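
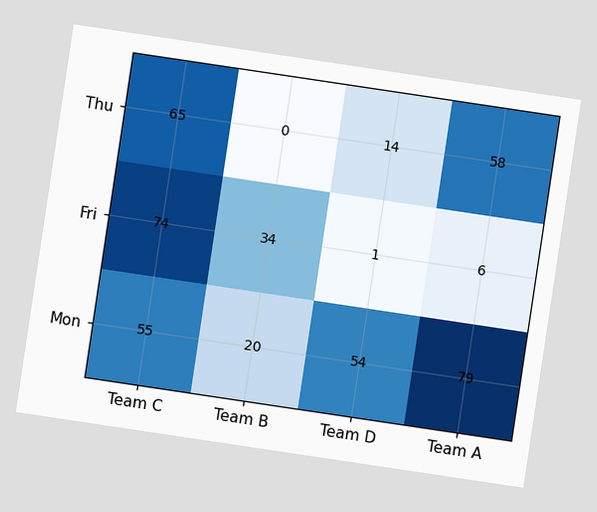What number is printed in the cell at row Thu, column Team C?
The chart is tilted about 8° clockwise. The (Thu, Team C) cell reads 65.

65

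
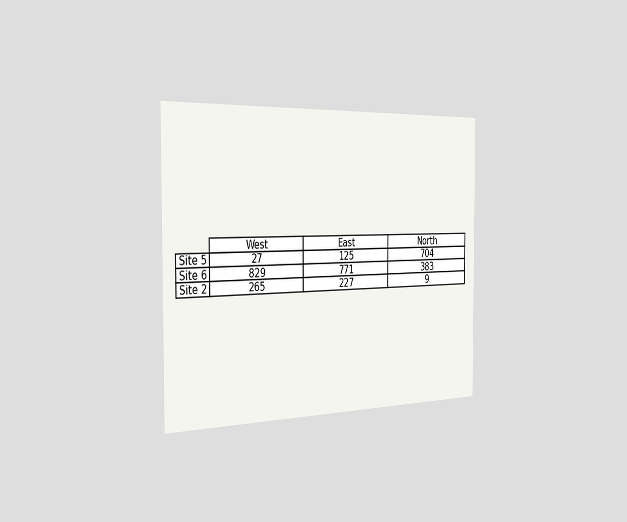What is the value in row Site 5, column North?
The chart is viewed slightly from the left. The (Site 5, North) cell reads 704.

704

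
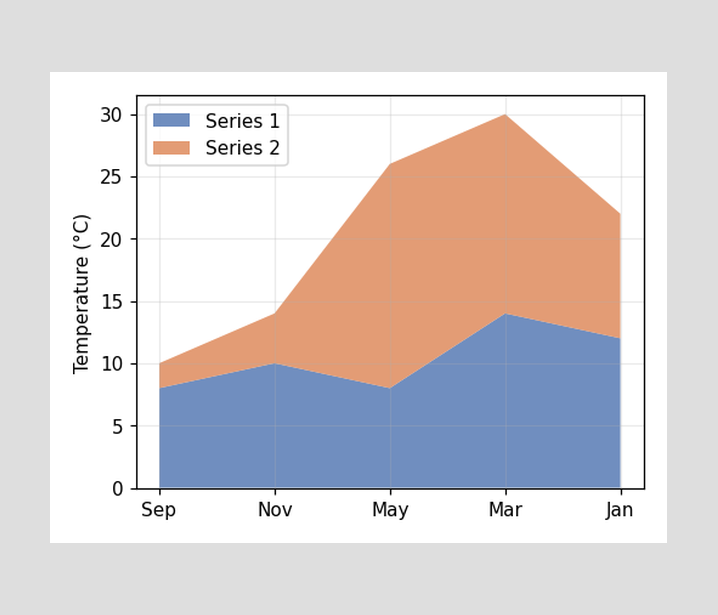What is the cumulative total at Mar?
The stacked total at Mar reaches 30°C.

30°C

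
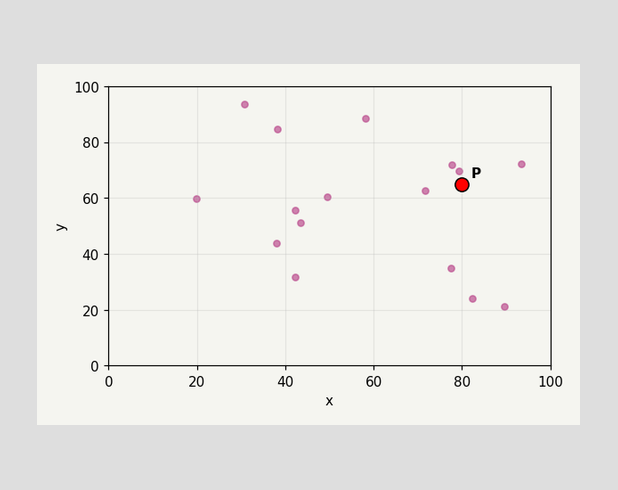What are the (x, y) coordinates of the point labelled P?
(80, 65)

Following the gridlines from P to each axis, P sits at (80, 65).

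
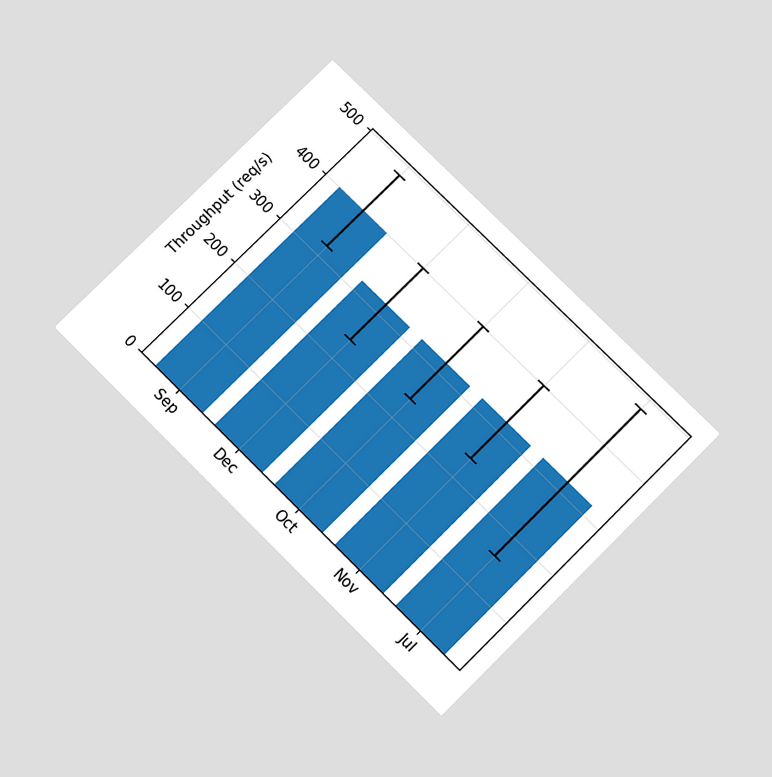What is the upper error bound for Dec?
400req/s

The chart is tilted about 45° clockwise and viewed slightly from below. The Dec bar's upper whisker reaches 400req/s.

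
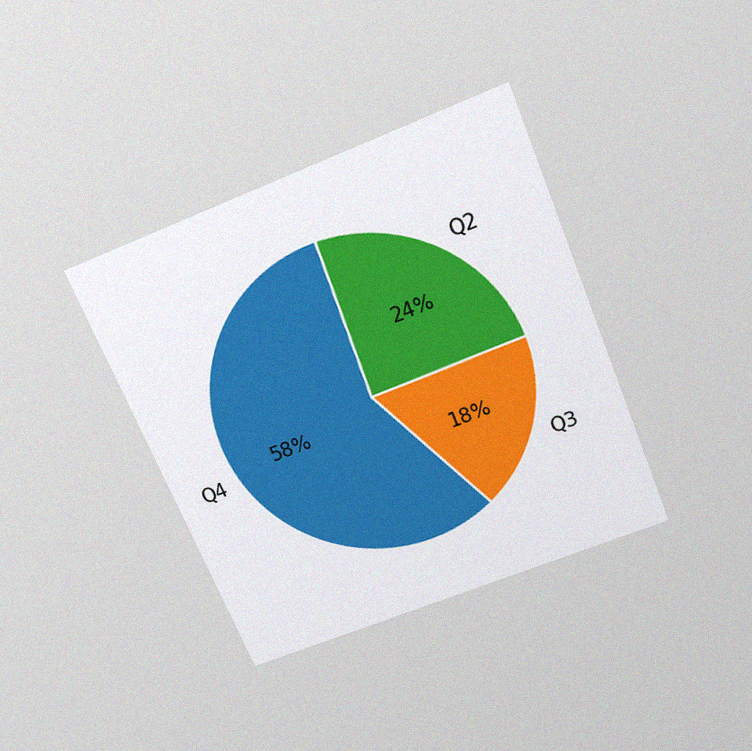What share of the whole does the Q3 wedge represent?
18%

The chart is tilted about 22° counter-clockwise and viewed slightly from above, with some photo noise. The Q3 slice takes up 18% of the pie.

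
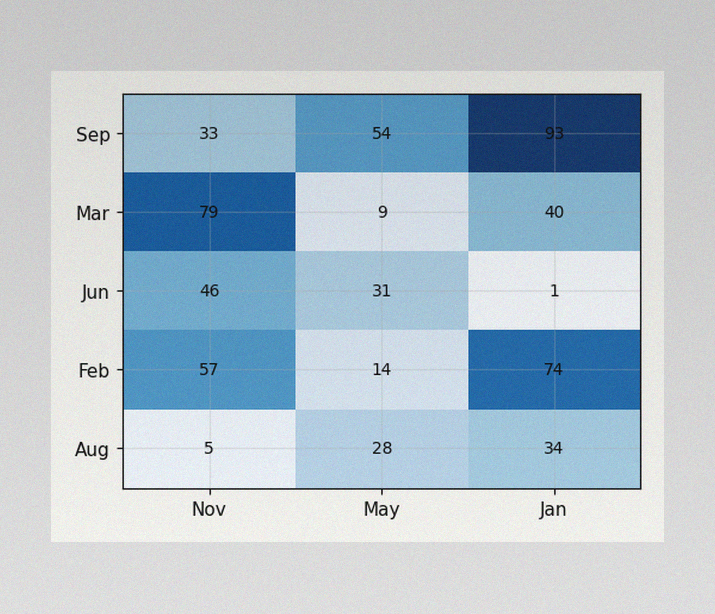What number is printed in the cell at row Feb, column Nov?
57

The image has some photo noise and uneven lighting. The (Feb, Nov) cell reads 57.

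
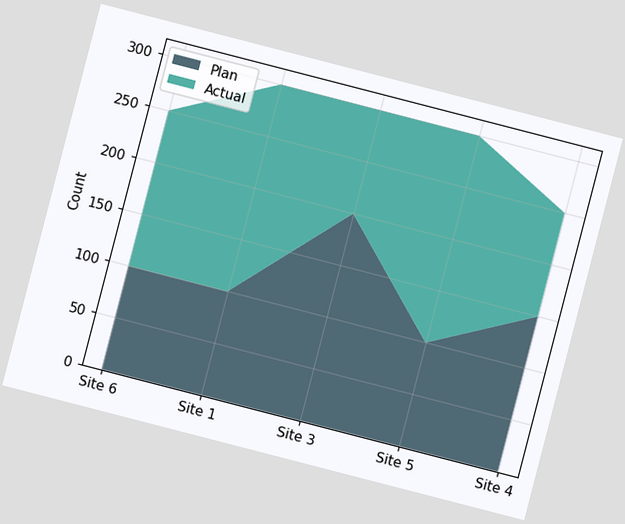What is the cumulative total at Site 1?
300

The chart is tilted about 15° clockwise. The stacked total at Site 1 reaches 300.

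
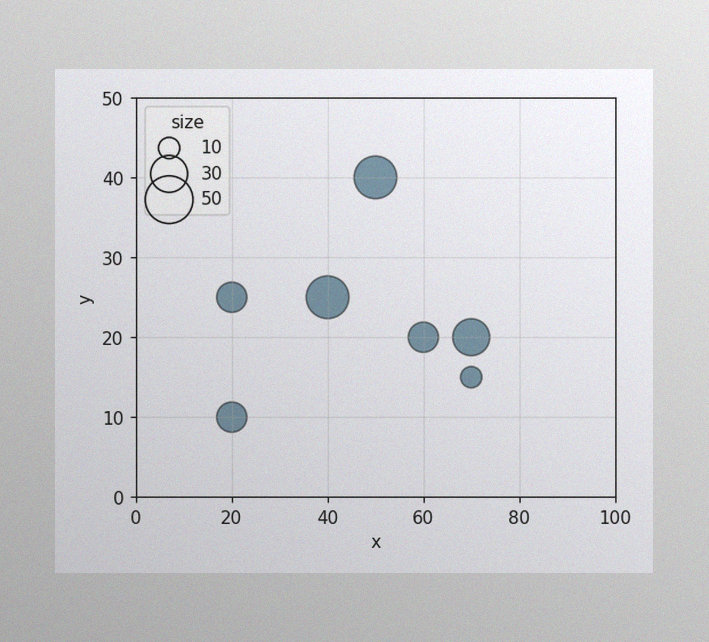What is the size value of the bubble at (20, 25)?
20

The image has some photo noise and uneven lighting. Matching the bubble at (20, 25) against the size legend gives 20.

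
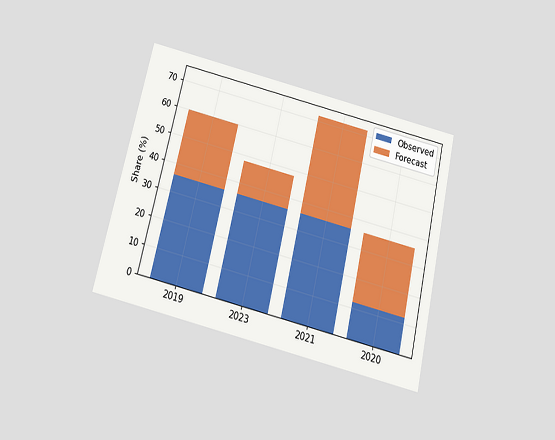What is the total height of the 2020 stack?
The chart is tilted about 13° clockwise and viewed slightly from below. The 2020 stack's top reaches 36% on the y-axis.

36%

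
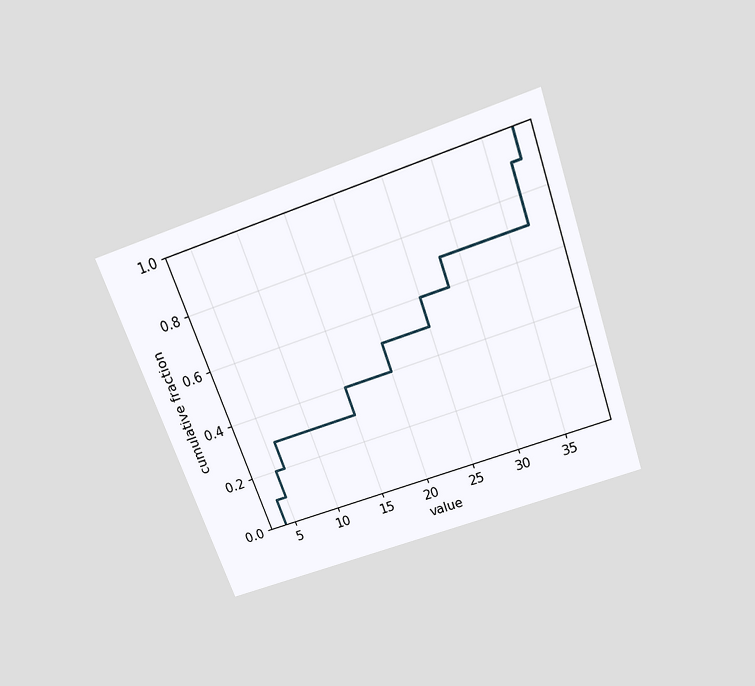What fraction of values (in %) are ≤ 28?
The chart is tilted about 20° counter-clockwise and viewed slightly from above. At x=28 the ECDF step is at 70%.

70%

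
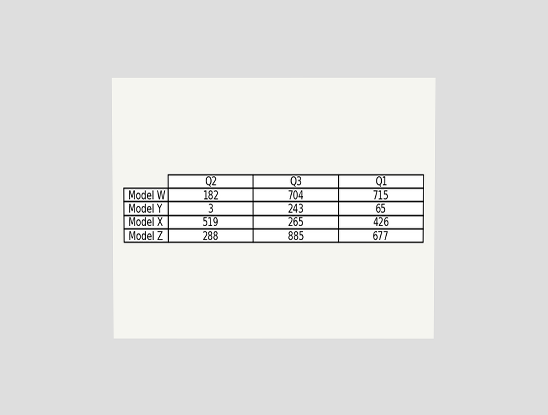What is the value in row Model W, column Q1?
The chart is viewed at a slight angle. The (Model W, Q1) cell reads 715.

715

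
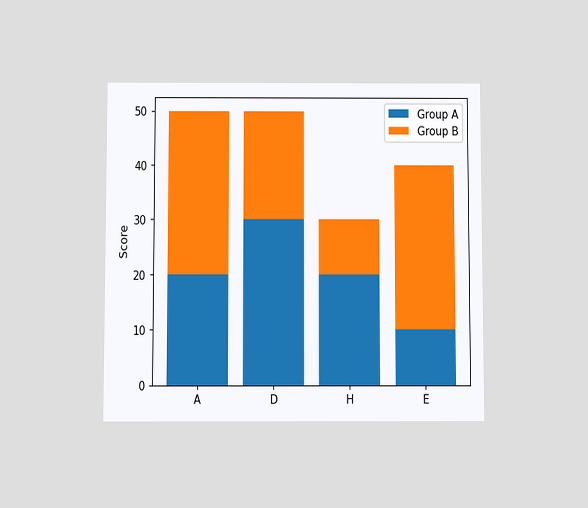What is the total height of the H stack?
30

The chart is viewed slightly from below. The H stack's top reaches 30 on the y-axis.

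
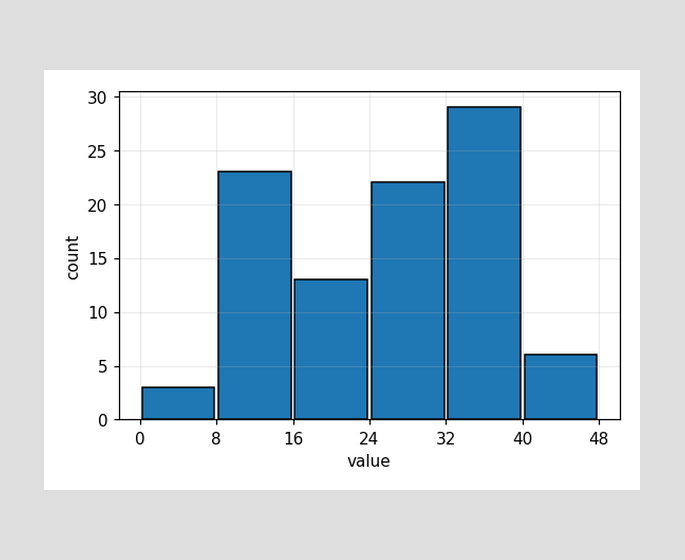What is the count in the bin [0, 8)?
The [0, 8) bin has height 3.

3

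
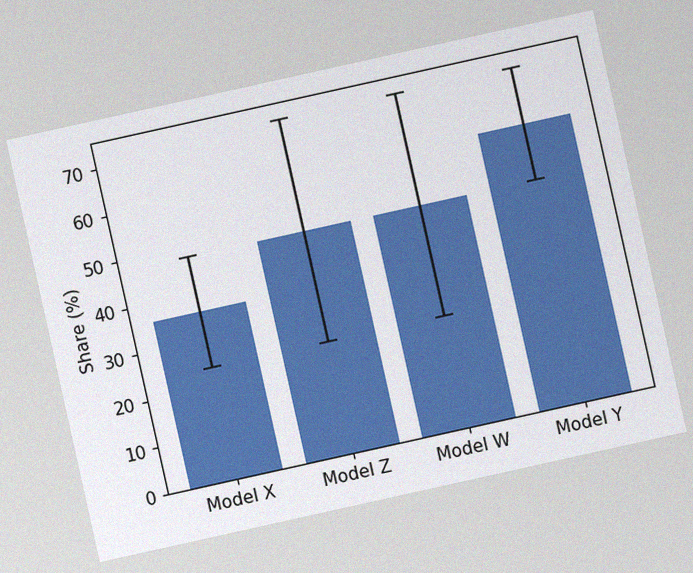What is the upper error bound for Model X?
48%

The chart is tilted about 13° counter-clockwise, with some photo noise. The Model X bar's upper whisker reaches 48%.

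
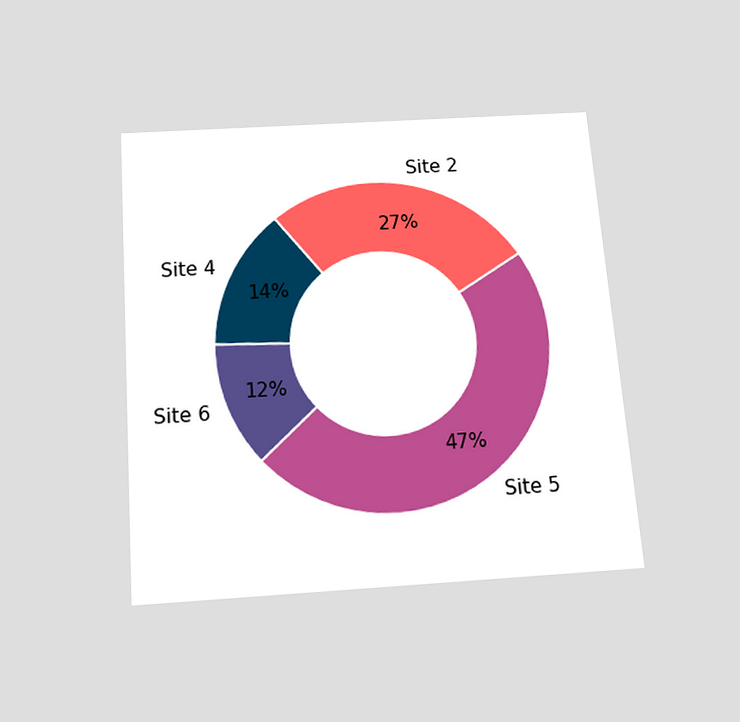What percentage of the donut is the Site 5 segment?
The chart is tilted about 4° counter-clockwise and viewed slightly from below. The Site 5 segment takes up 47% of the ring.

47%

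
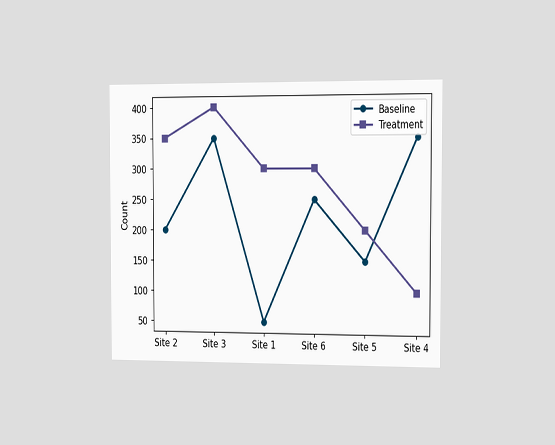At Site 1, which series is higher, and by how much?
The chart is viewed slightly from the right. At Site 1, Treatment sits above the other line by 250.

Treatment, by 250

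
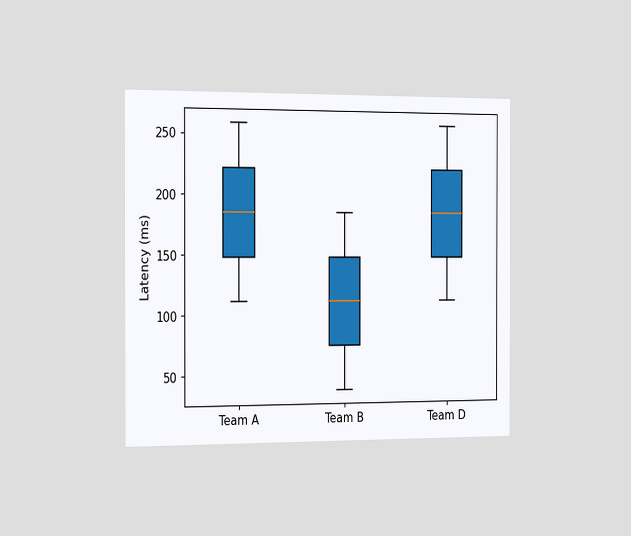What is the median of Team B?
The chart is viewed slightly from the left. The median line in the Team B box sits at 111ms.

111ms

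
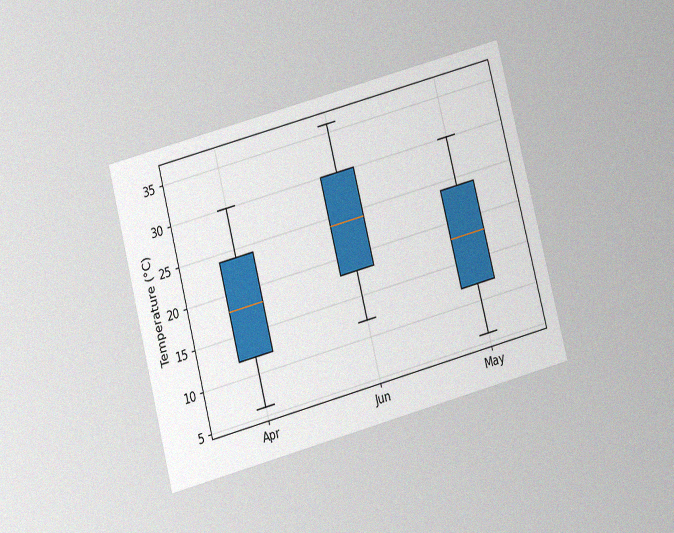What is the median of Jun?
The chart is tilted about 15° counter-clockwise and viewed at a slight angle, with some photo noise. The median line in the Jun box sits at 24°C.

24°C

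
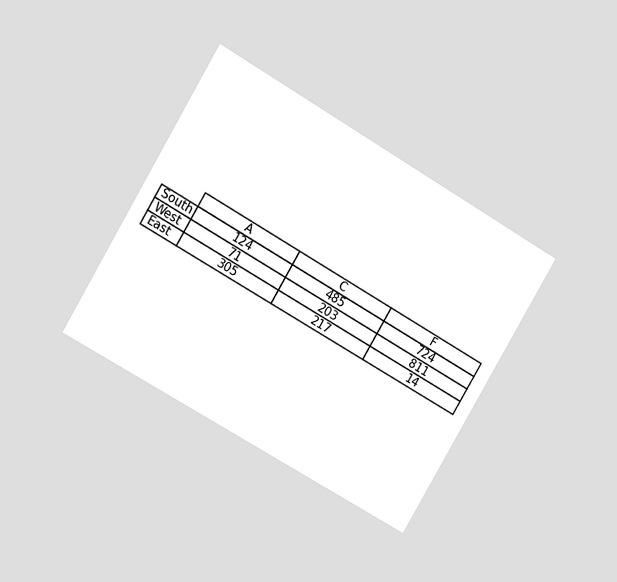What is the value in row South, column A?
The chart is tilted about 31° clockwise and viewed at a slight angle. The (South, A) cell reads 124.

124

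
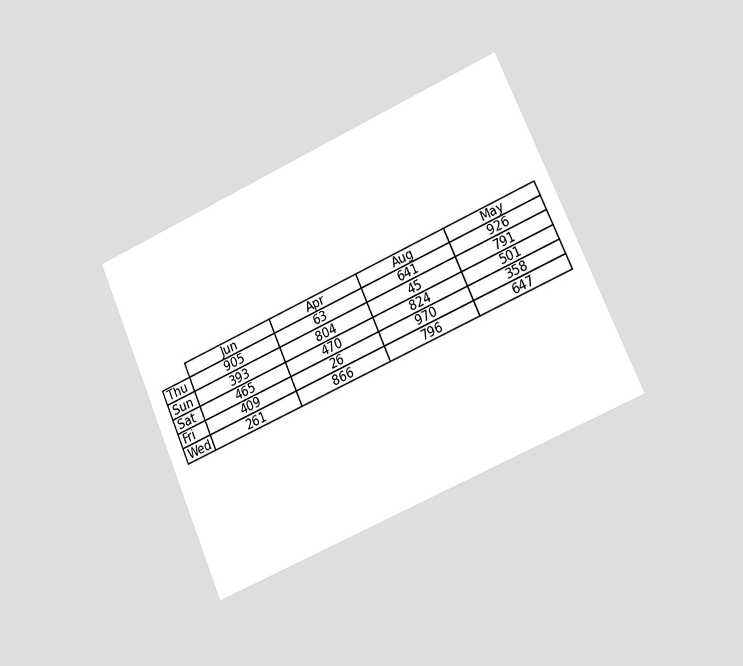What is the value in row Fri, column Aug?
970

The chart is tilted about 24° counter-clockwise and viewed slightly from the right. The (Fri, Aug) cell reads 970.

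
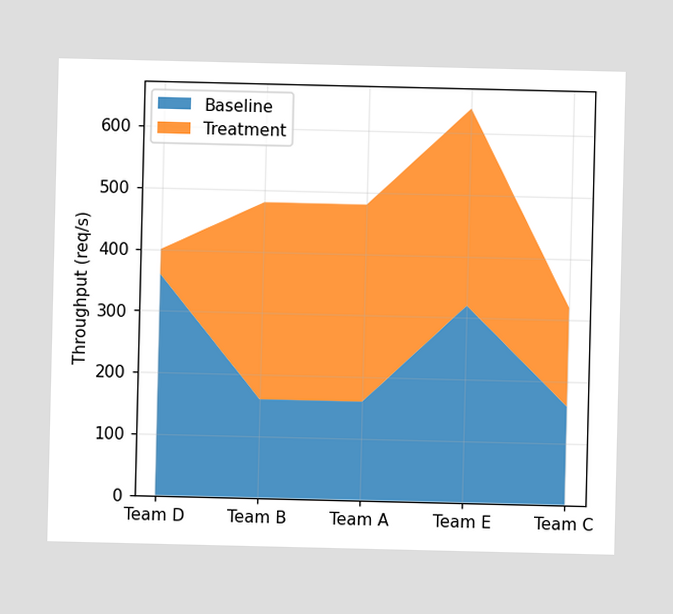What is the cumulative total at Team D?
400req/s

The stacked total at Team D reaches 400req/s.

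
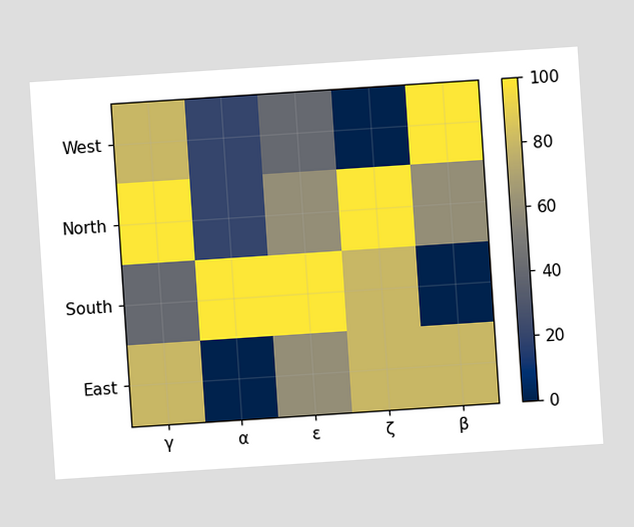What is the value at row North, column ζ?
The chart is tilted about 4° counter-clockwise. Matching cell (North, ζ) against the colorbar gives 100.

100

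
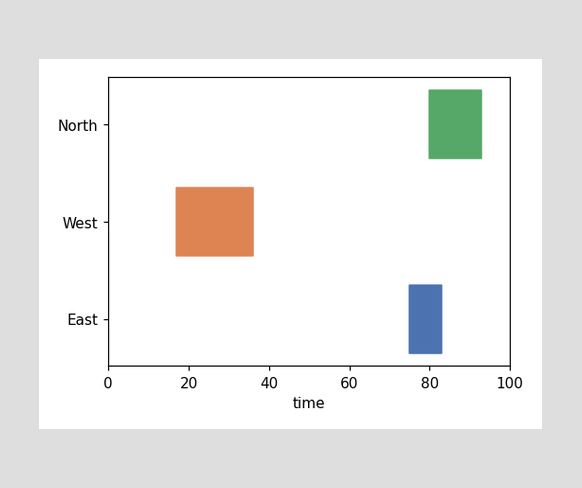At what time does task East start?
The East bar begins at t=75.

75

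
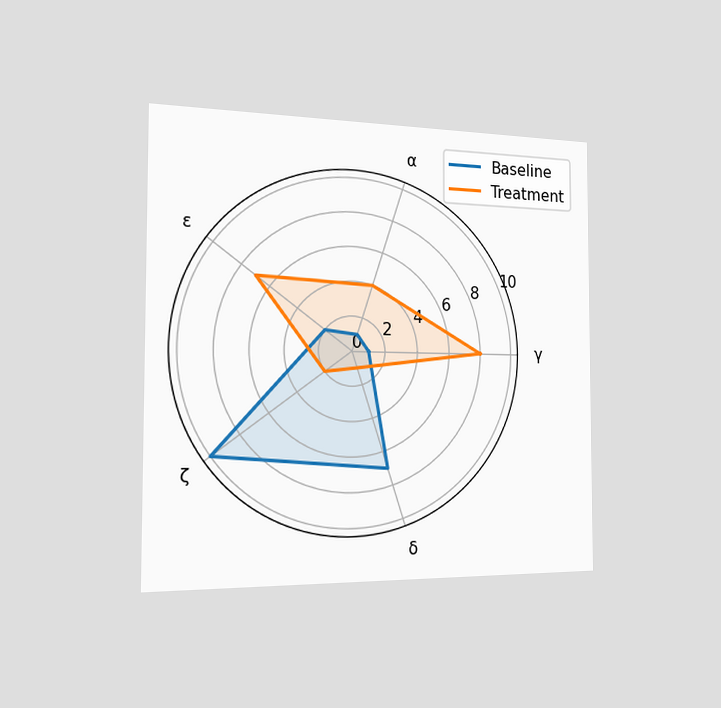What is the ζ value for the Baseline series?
10

The chart is viewed slightly from the left. On the ζ axis, Baseline reaches 10.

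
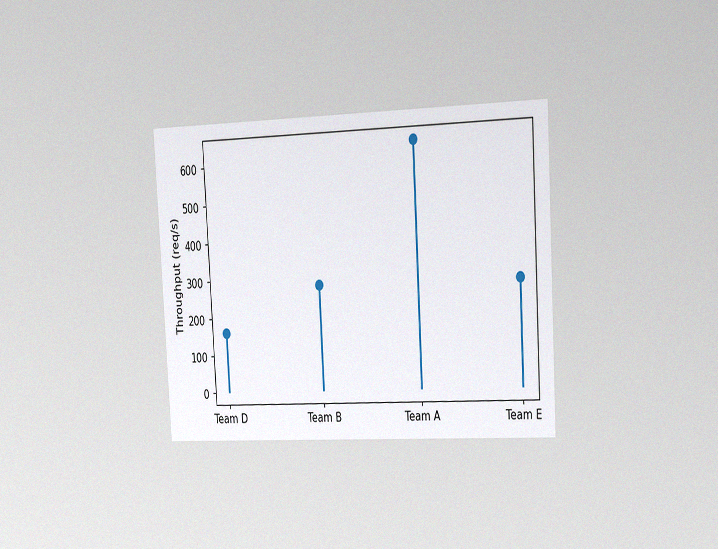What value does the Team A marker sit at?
640req/s

The chart is tilted about 3° counter-clockwise and viewed slightly from the right, with some photo noise. The Team A marker sits at 640req/s.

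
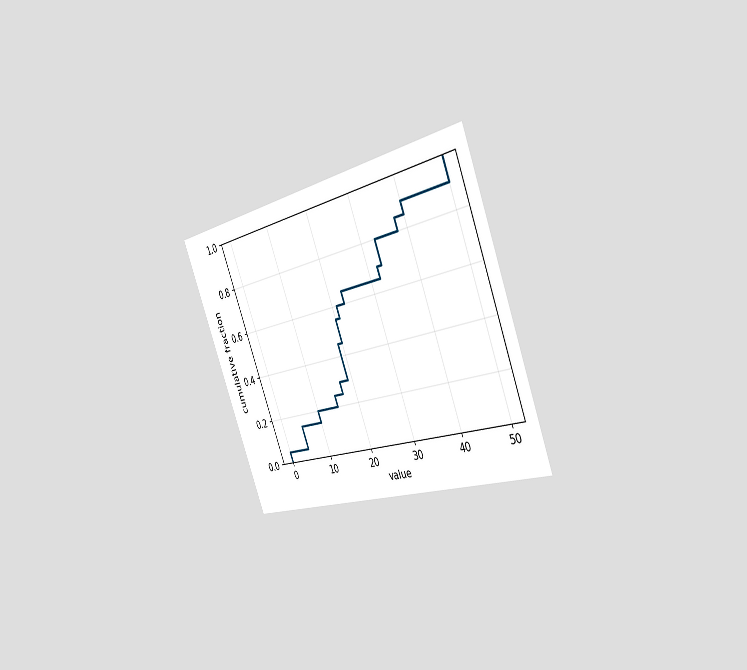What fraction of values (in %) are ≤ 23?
65%

The chart is tilted about 22° counter-clockwise and viewed slightly from the right. At x=23 the ECDF step is at 65%.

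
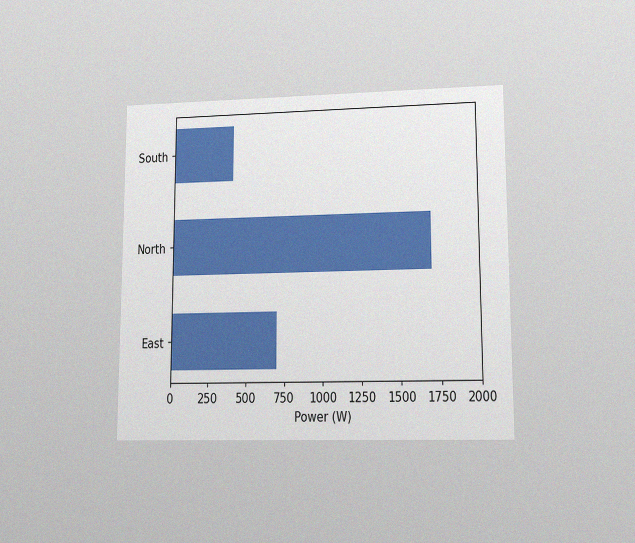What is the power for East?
700W

The chart is viewed at a slight angle, with some photo noise. Reading along the chart's x-axis, the East bar reaches 700W.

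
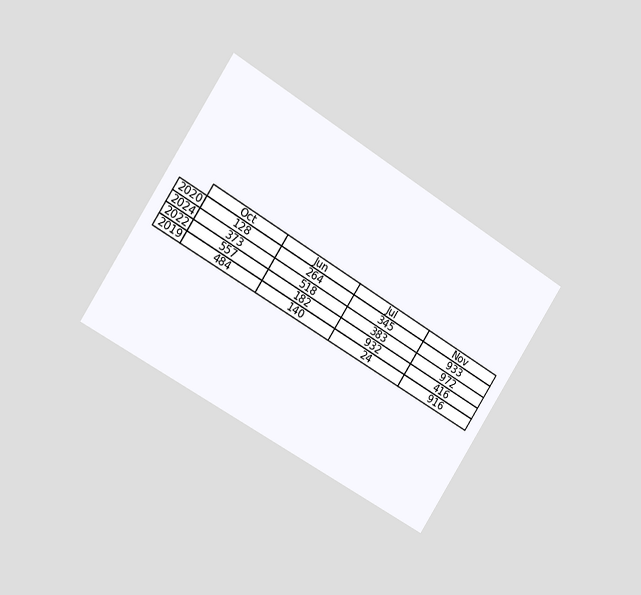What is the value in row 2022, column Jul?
932

The chart is tilted about 32° clockwise and viewed slightly from the left. The (2022, Jul) cell reads 932.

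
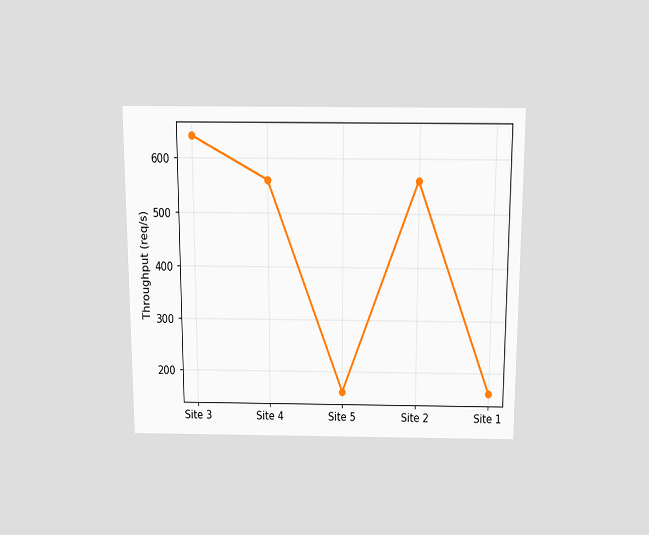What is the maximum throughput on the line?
640req/s

The chart is viewed slightly from above. The highest point is at Site 3, and reading across to the y-axis gives 640req/s.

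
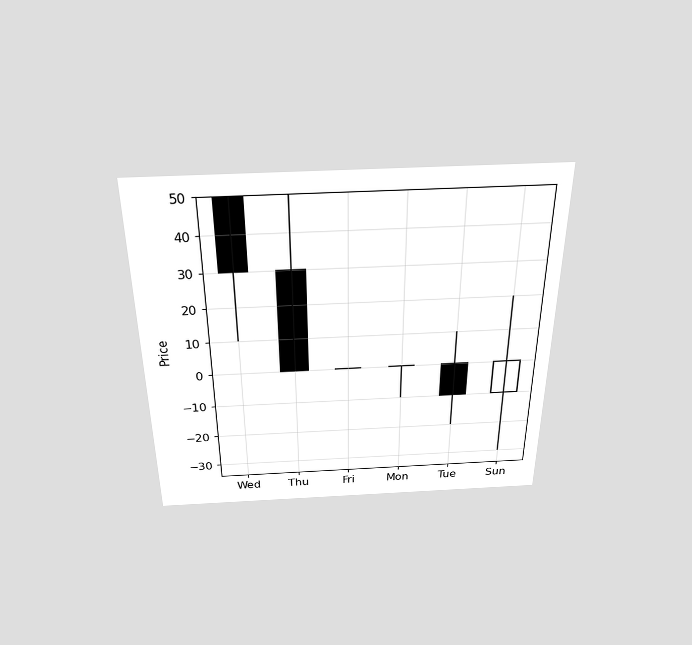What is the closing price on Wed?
30

The chart is viewed slightly from above. The Wed candle closes at 30.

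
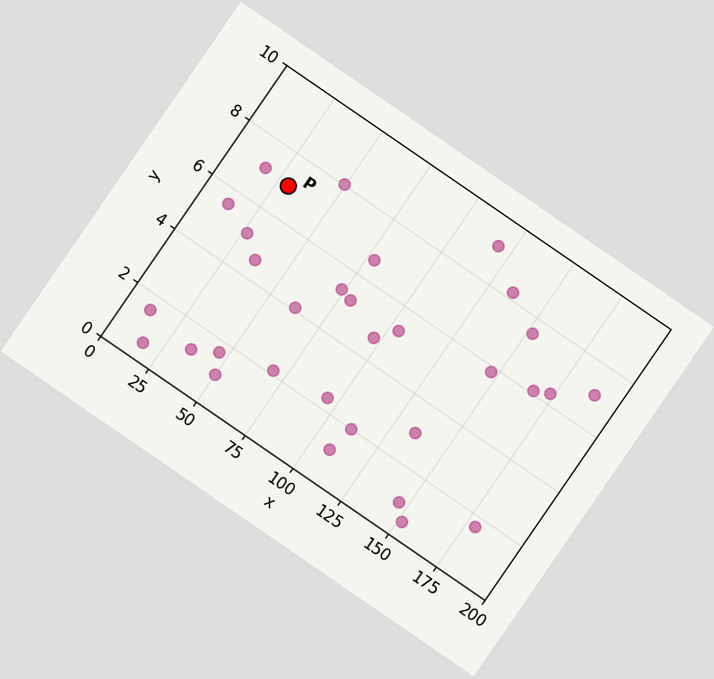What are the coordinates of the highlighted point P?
(30, 7)

The chart is tilted about 35° clockwise. Following the gridlines from P to each axis, P sits at (30, 7).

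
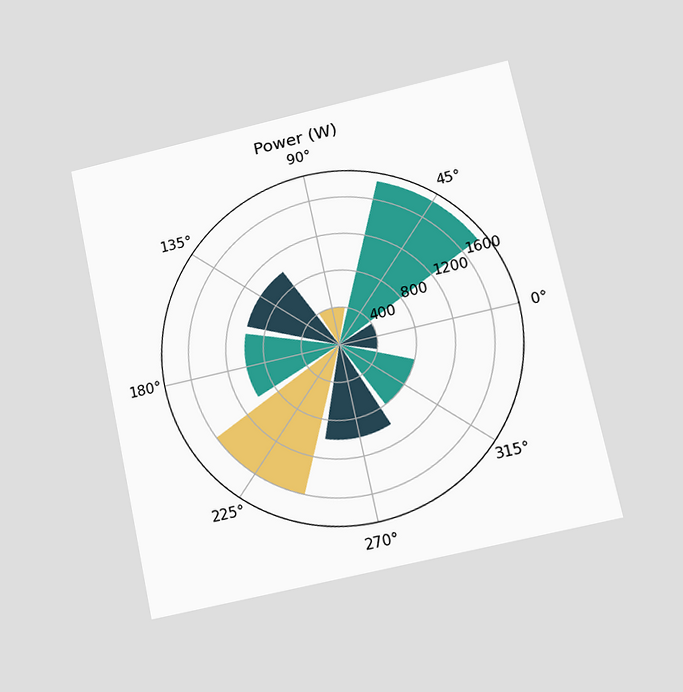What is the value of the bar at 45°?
The chart is tilted about 12° counter-clockwise and viewed at a slight angle. The bar at 45° reaches 1800W on the radial axis.

1800W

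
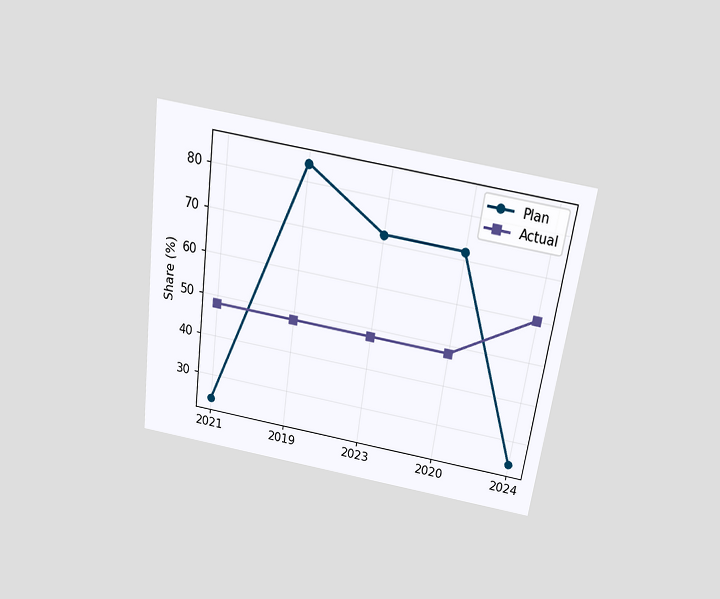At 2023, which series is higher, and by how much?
Plan, by 24%

The chart is tilted about 8° clockwise and viewed slightly from above. At 2023, Plan sits above the other line by 24%.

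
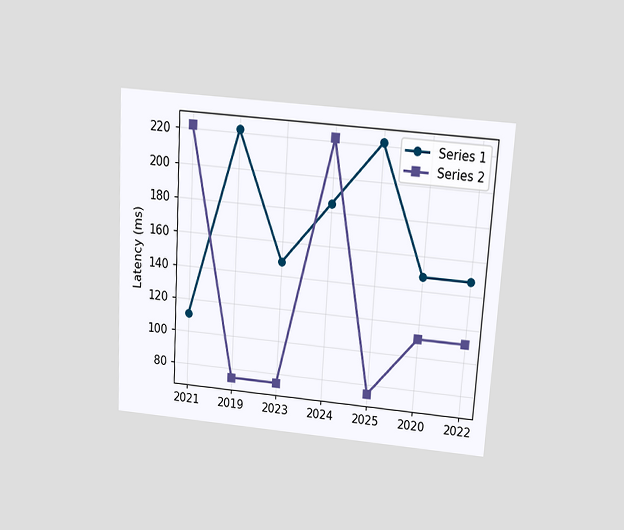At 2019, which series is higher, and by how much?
Series 1, by 148ms

The chart is tilted about 3° clockwise and viewed slightly from above. At 2019, Series 1 sits above the other line by 148ms.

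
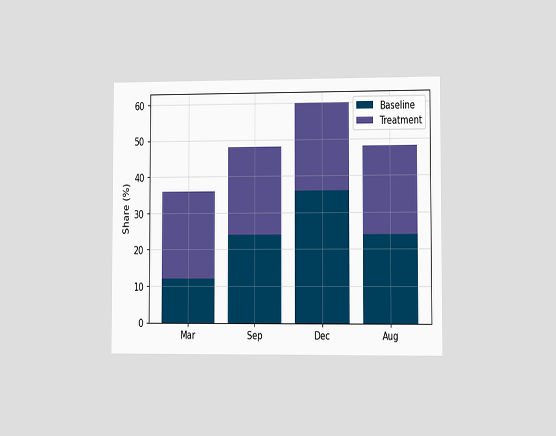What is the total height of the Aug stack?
The chart is viewed slightly from the right. The Aug stack's top reaches 48% on the y-axis.

48%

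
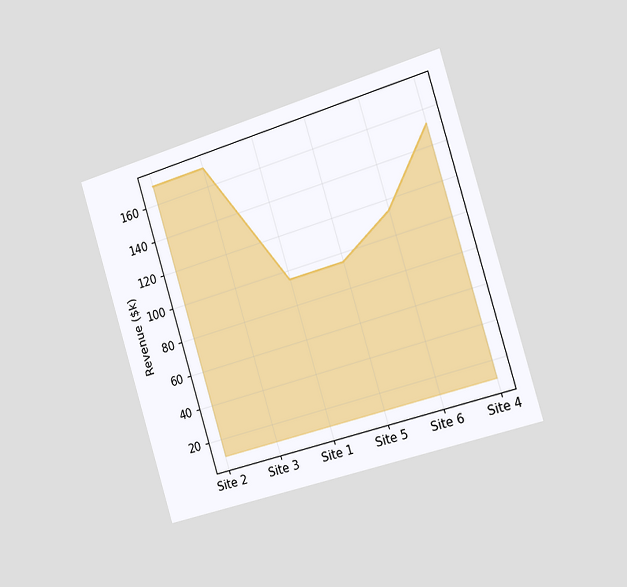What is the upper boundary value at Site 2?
$171k

The chart is tilted about 17° counter-clockwise and viewed slightly from the right. At Site 2 the upper boundary is at $171k.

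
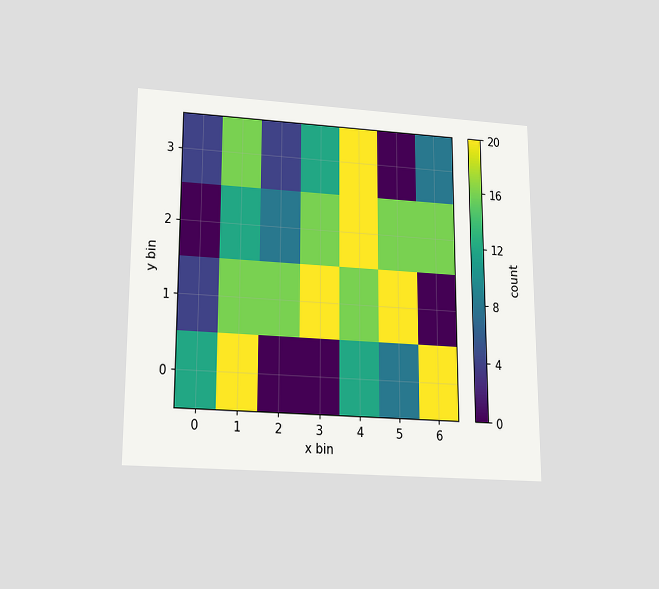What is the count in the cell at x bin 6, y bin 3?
8

The chart is viewed slightly from below. Matching the cell (6, 3) against the colorbar gives 8.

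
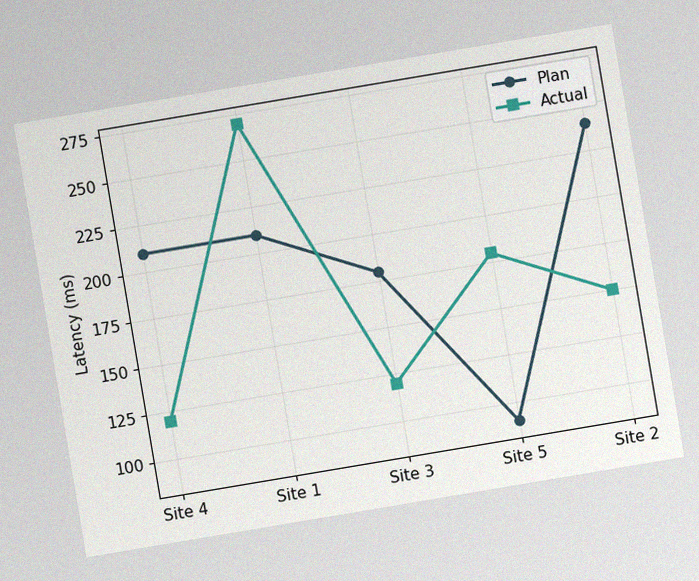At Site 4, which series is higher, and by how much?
Plan, by 90ms

The chart is tilted about 10° counter-clockwise, with some photo noise. At Site 4, Plan sits above the other line by 90ms.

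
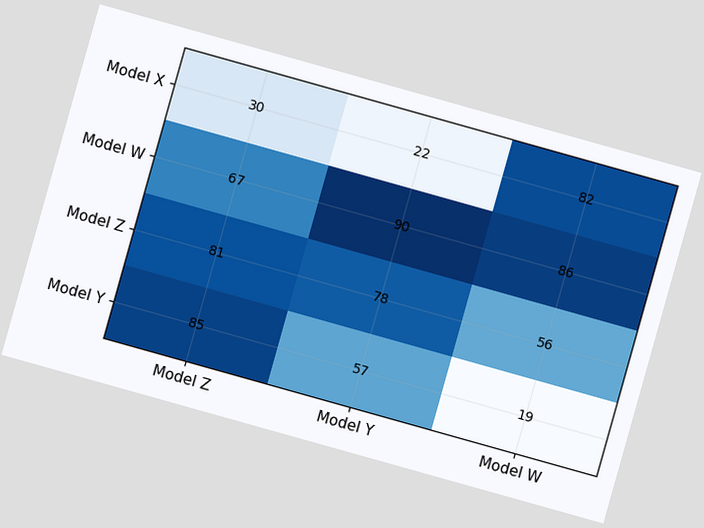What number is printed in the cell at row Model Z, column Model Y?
78

The chart is tilted about 16° clockwise. The (Model Z, Model Y) cell reads 78.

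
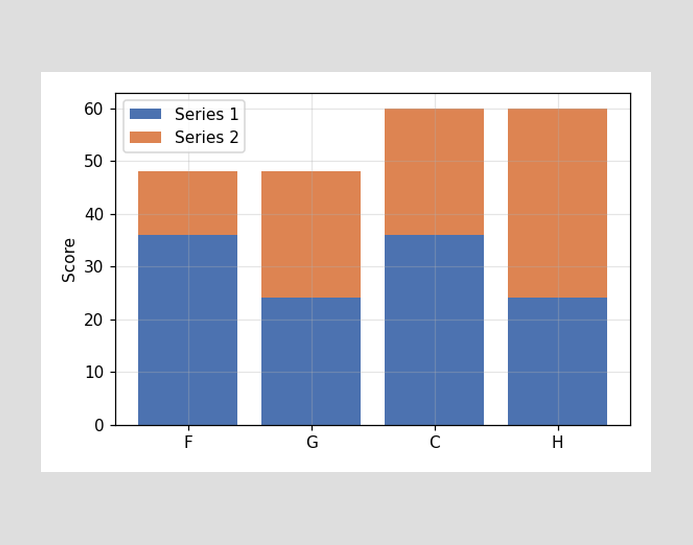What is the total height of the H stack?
The H stack's top reaches 60 on the y-axis.

60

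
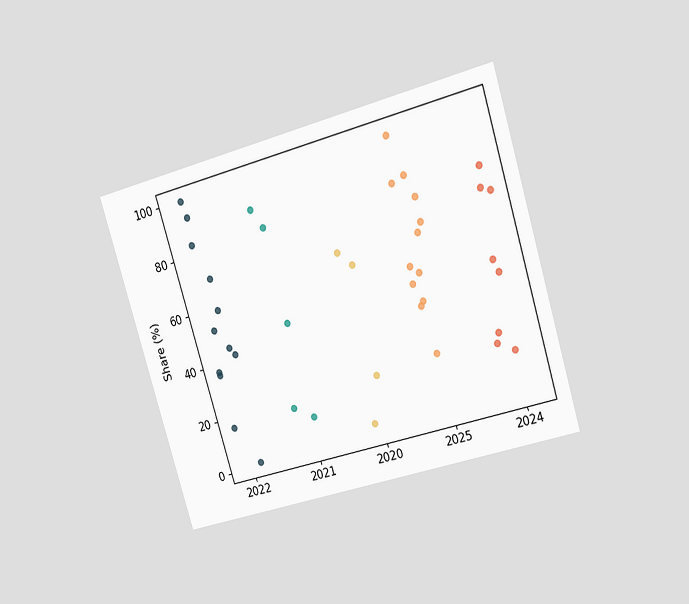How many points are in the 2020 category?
The chart is tilted about 17° counter-clockwise and viewed at a slight angle. Counting the markers in the 2020 column gives 4.

4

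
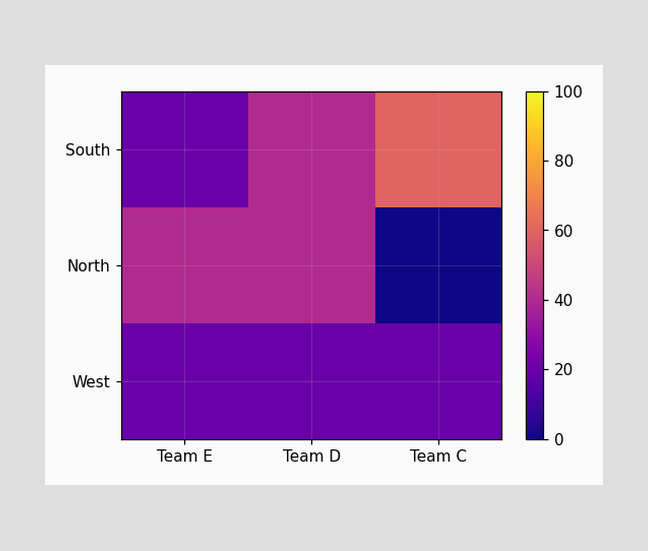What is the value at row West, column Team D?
20

Matching cell (West, Team D) against the colorbar gives 20.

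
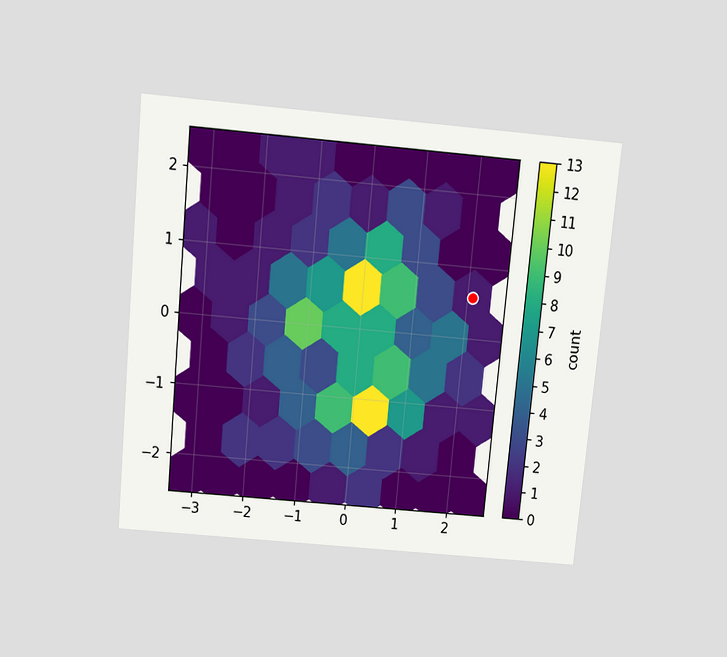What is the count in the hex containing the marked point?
1

The chart is tilted about 5° clockwise and viewed slightly from above. The marked hex reads 1 on the colorbar.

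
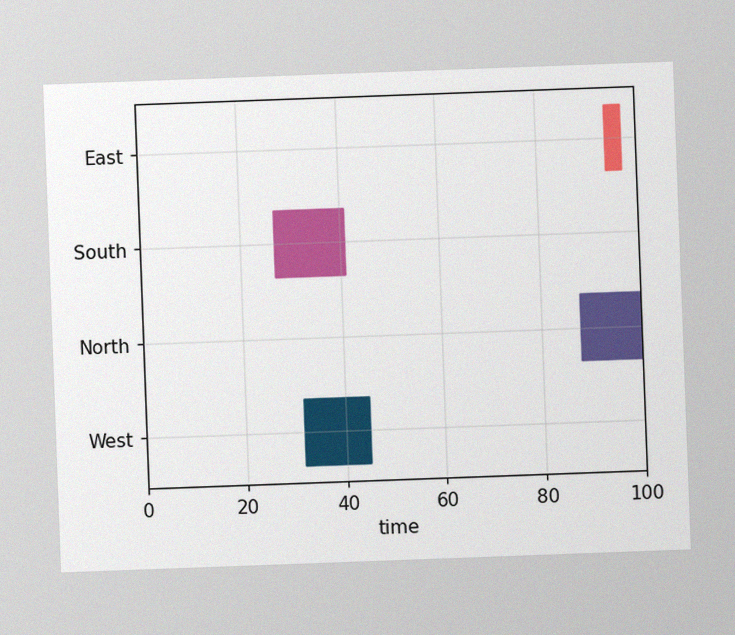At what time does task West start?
32

The chart is tilted about 2° counter-clockwise, with some photo noise. The West bar begins at t=32.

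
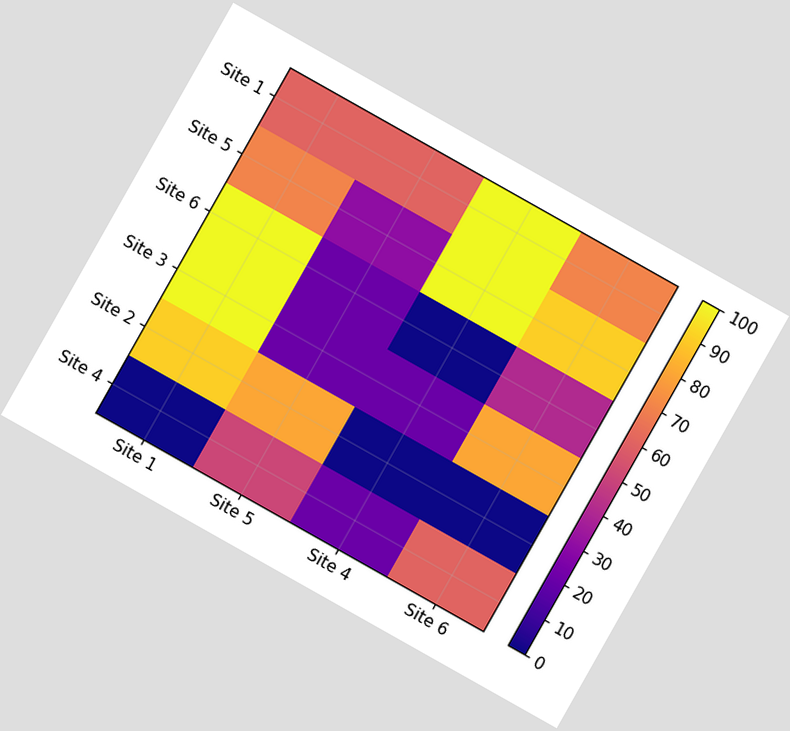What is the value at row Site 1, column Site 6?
The chart is tilted about 29° clockwise. Matching cell (Site 1, Site 6) against the colorbar gives 70.

70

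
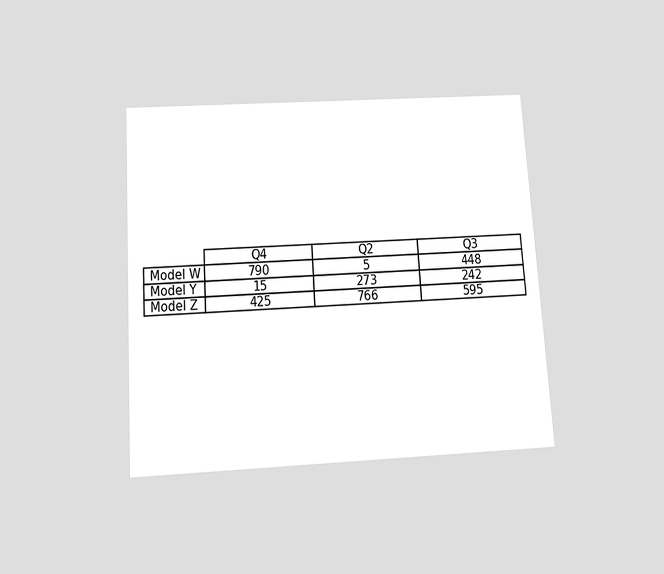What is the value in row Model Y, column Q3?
The chart is tilted about 4° counter-clockwise and viewed slightly from below. The (Model Y, Q3) cell reads 242.

242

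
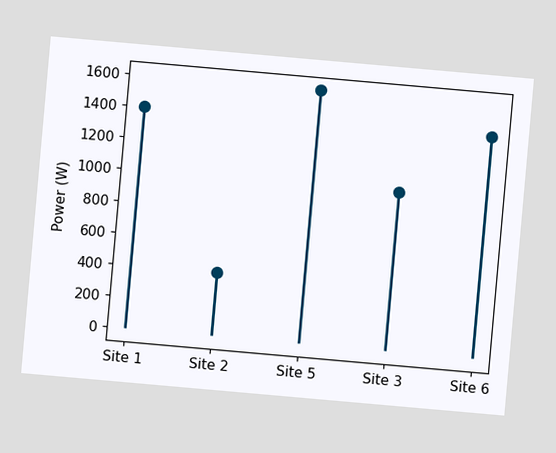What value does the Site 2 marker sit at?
The chart is tilted about 5° clockwise. The Site 2 marker sits at 400W.

400W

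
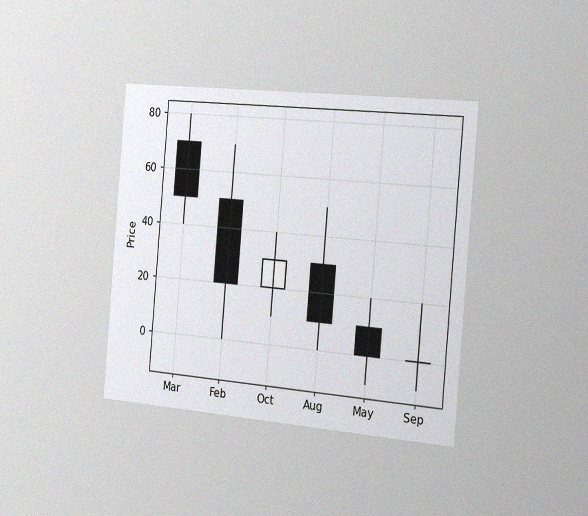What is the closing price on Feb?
The chart is tilted about 5° clockwise and viewed slightly from the right, with some photo noise. The Feb candle closes at 20.

20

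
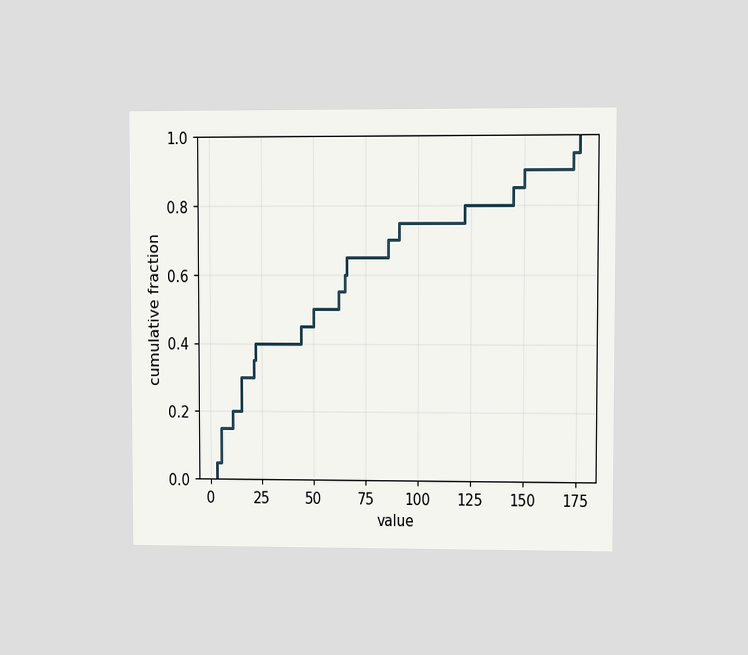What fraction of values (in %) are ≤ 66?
The chart is viewed at a slight angle. At x=66 the ECDF step is at 65%.

65%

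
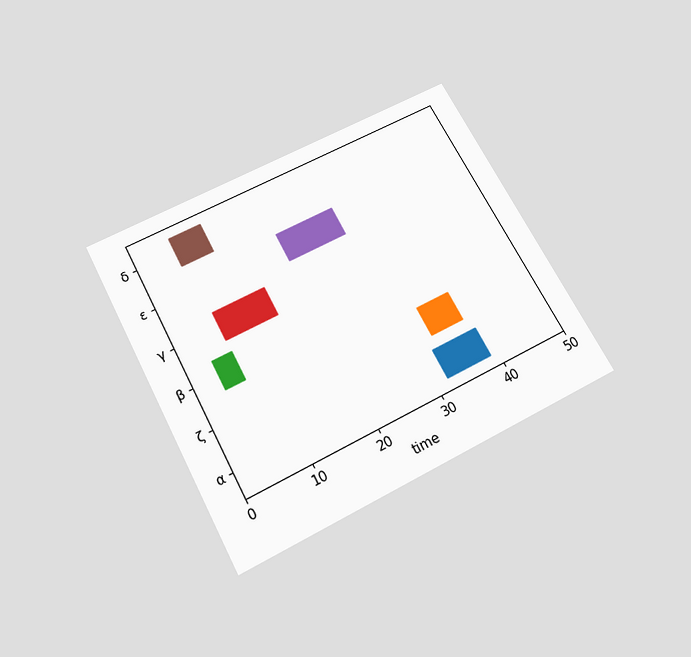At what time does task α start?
32

The chart is tilted about 28° counter-clockwise and viewed slightly from below. The α bar begins at t=32.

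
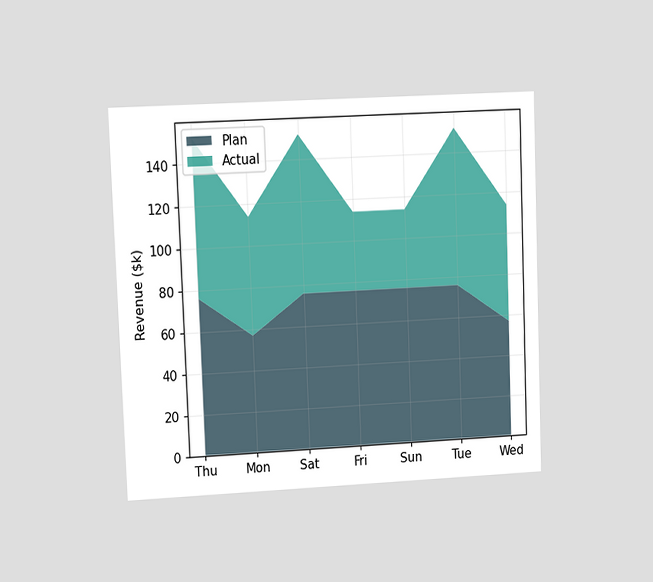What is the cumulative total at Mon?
The chart is tilted about 2° counter-clockwise and viewed at a slight angle. The stacked total at Mon reaches $114k.

$114k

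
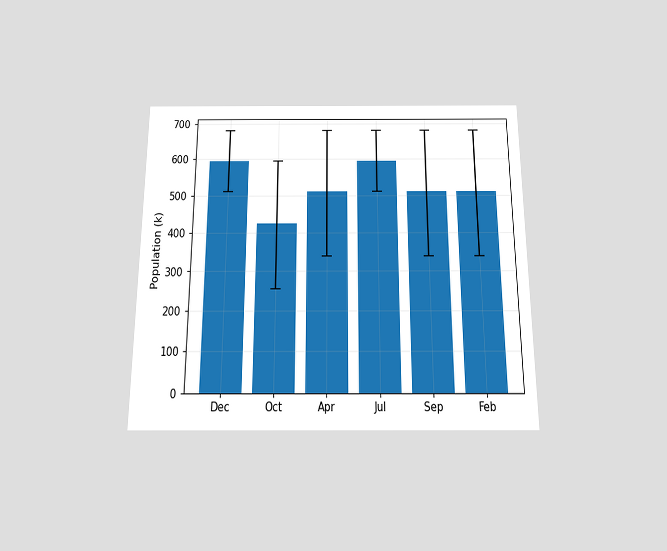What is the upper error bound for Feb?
680k

The chart is viewed slightly from below. The Feb bar's upper whisker reaches 680k.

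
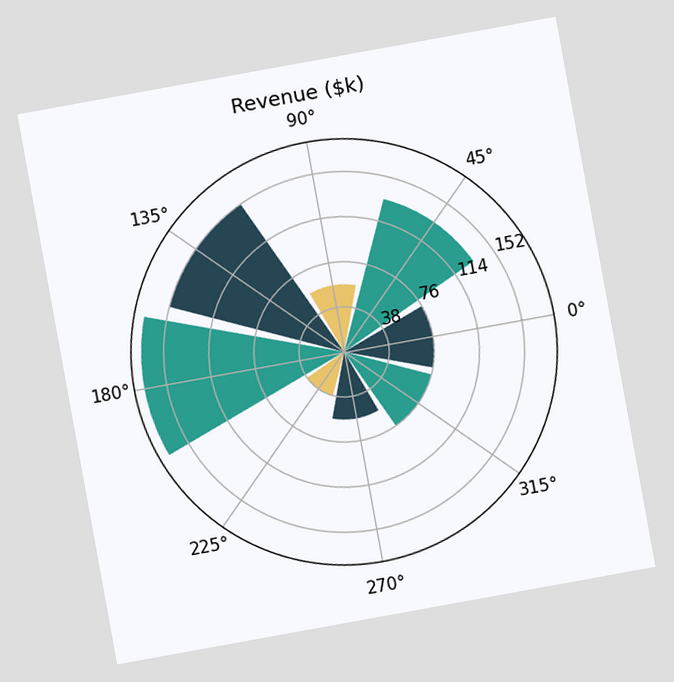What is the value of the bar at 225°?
$38k

The chart is tilted about 10° counter-clockwise. The bar at 225° reaches $38k on the radial axis.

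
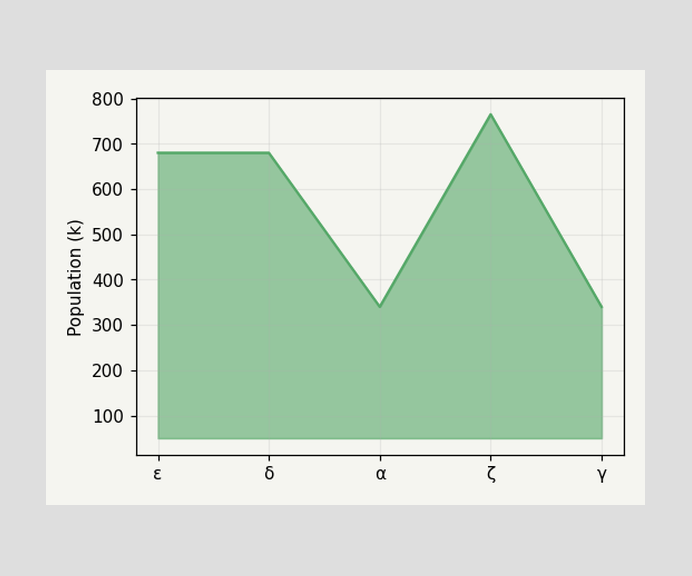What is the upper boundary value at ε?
At ε the upper boundary is at 680k.

680k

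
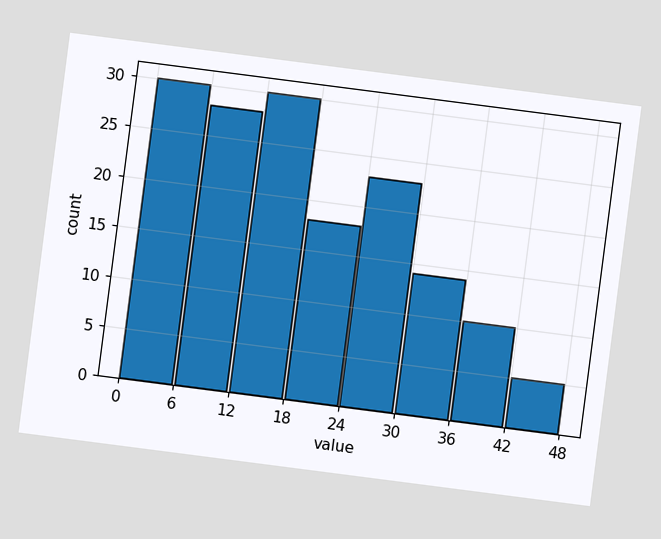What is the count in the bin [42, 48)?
5

The chart is tilted about 7° clockwise. The [42, 48) bin has height 5.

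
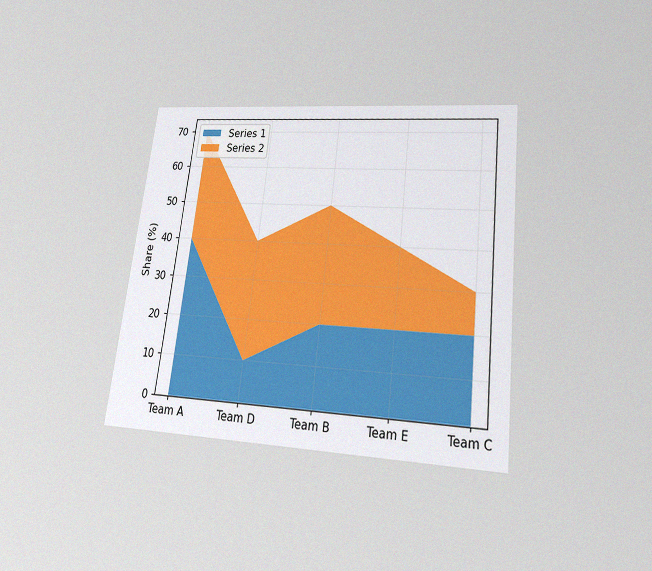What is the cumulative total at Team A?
70%

The chart is tilted about 7° clockwise and viewed slightly from below, with some photo noise. The stacked total at Team A reaches 70%.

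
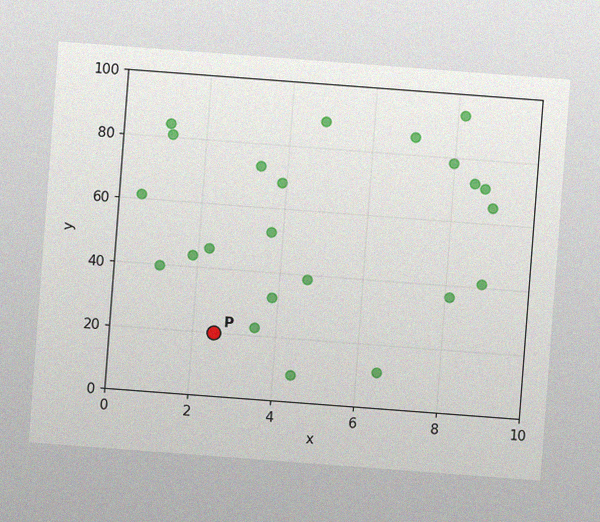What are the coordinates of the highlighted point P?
(2.5, 20)

The chart is tilted about 4° clockwise, with some photo noise. Following the gridlines from P to each axis, P sits at (2.5, 20).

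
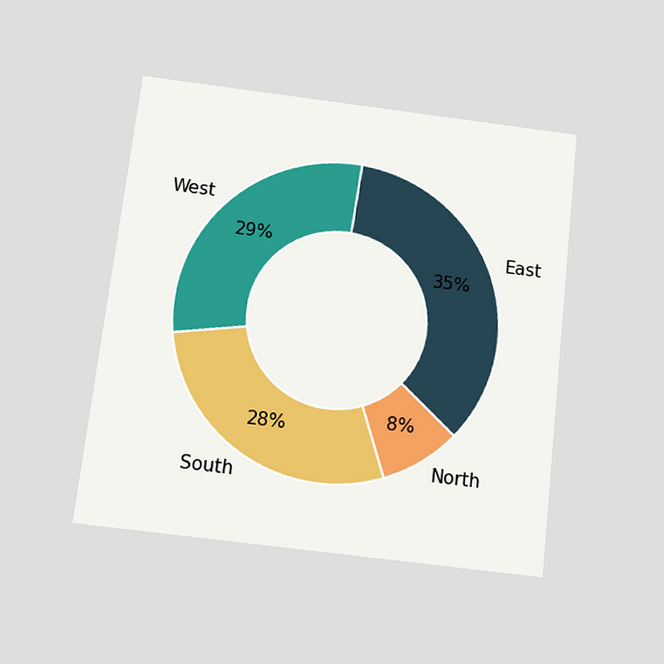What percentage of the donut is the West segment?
29%

The chart is tilted about 7° clockwise and viewed slightly from below. The West segment takes up 29% of the ring.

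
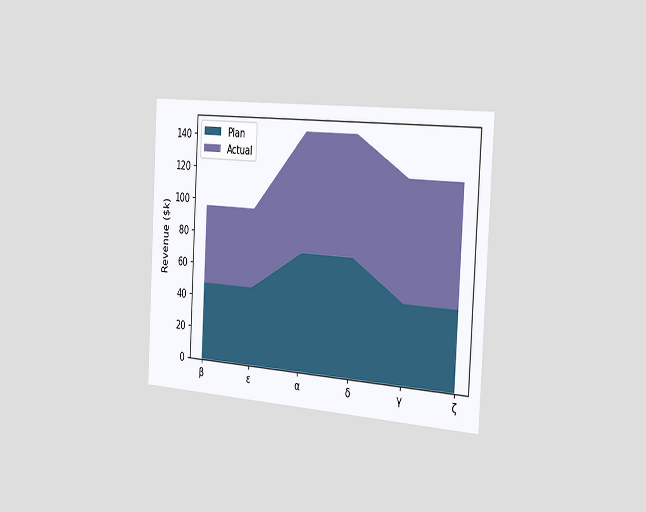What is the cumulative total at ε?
$96k

The chart is tilted about 3° clockwise and viewed slightly from the right. The stacked total at ε reaches $96k.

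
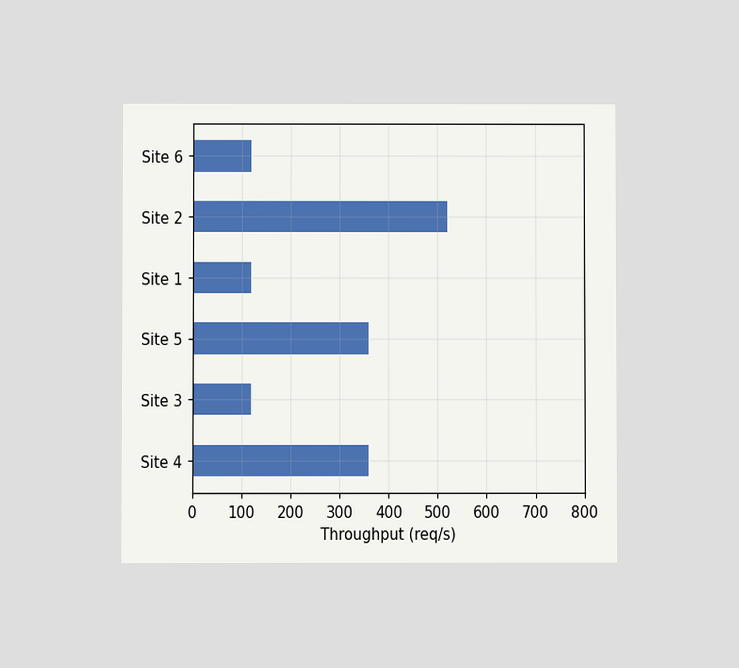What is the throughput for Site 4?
360req/s

The chart is viewed at a slight angle. Reading along the chart's x-axis, the Site 4 bar reaches 360req/s.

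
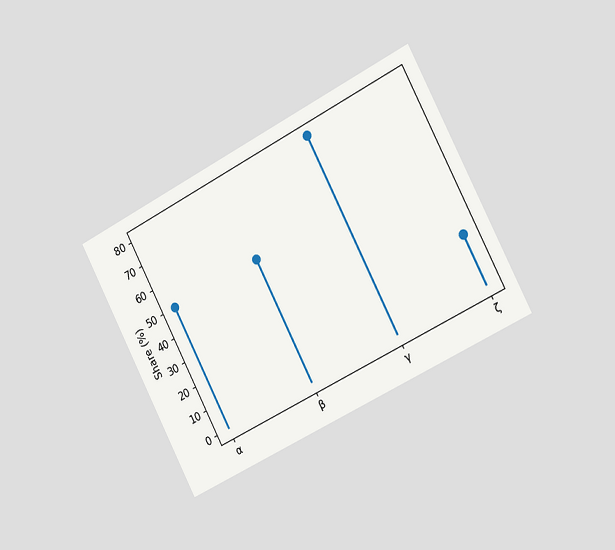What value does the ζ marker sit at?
The chart is tilted about 27° counter-clockwise and viewed slightly from the right. The ζ marker sits at 20%.

20%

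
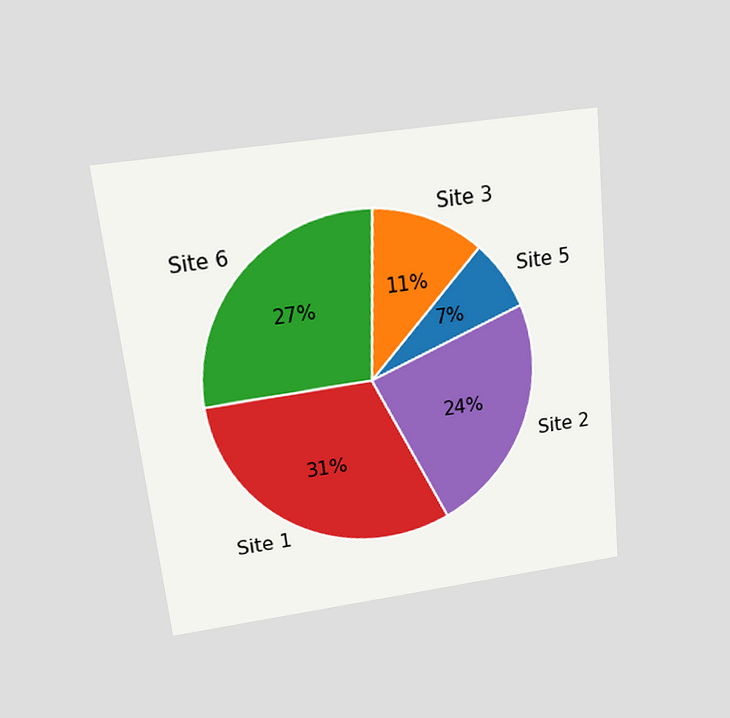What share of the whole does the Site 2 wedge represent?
24%

The chart is tilted about 6° counter-clockwise and viewed slightly from above. The Site 2 slice takes up 24% of the pie.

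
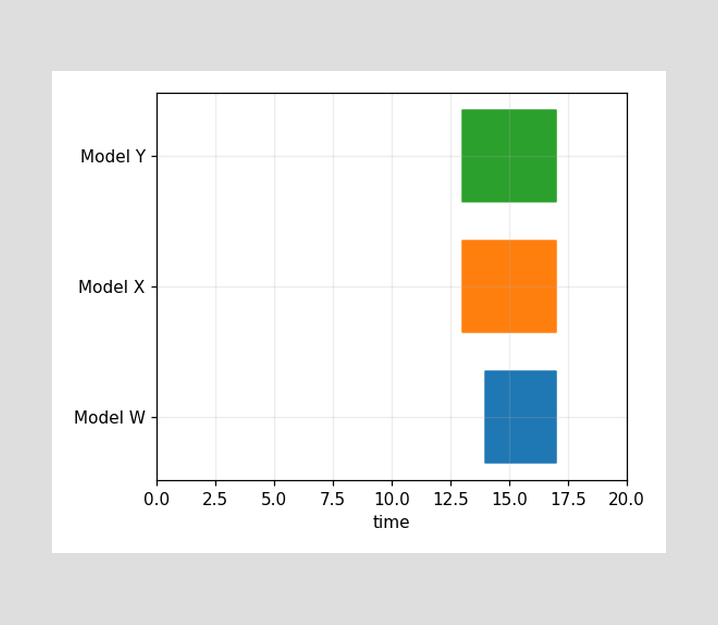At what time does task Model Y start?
The Model Y bar begins at t=13.

13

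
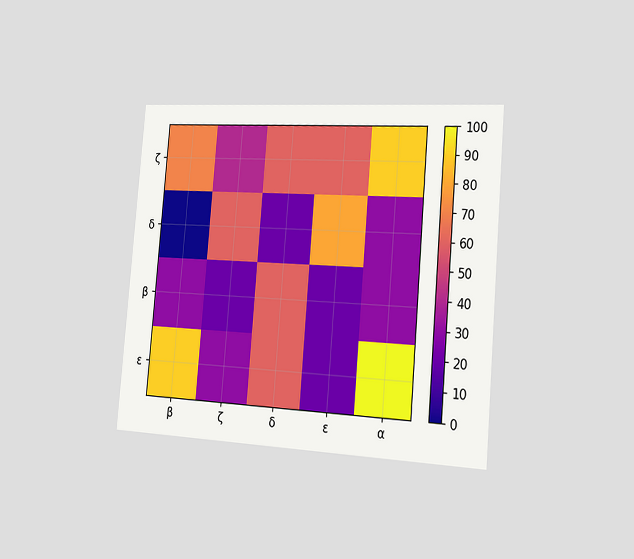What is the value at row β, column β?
30

The chart is tilted about 5° clockwise and viewed slightly from the right. Matching cell (β, β) against the colorbar gives 30.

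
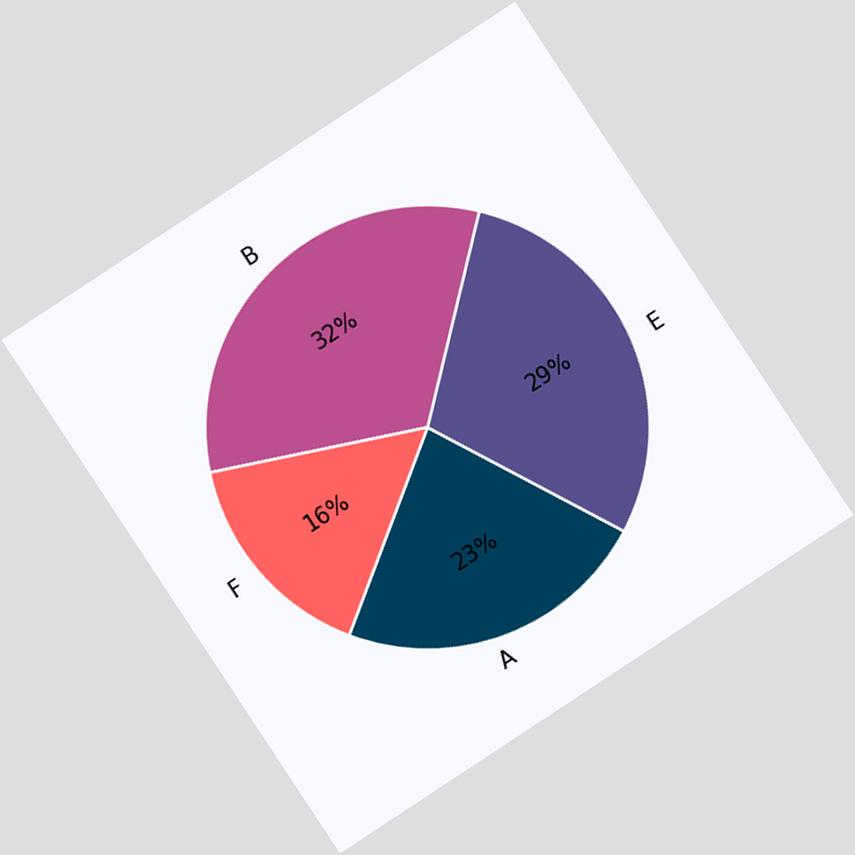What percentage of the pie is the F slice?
The chart is tilted about 33° counter-clockwise. The F slice takes up 16% of the pie.

16%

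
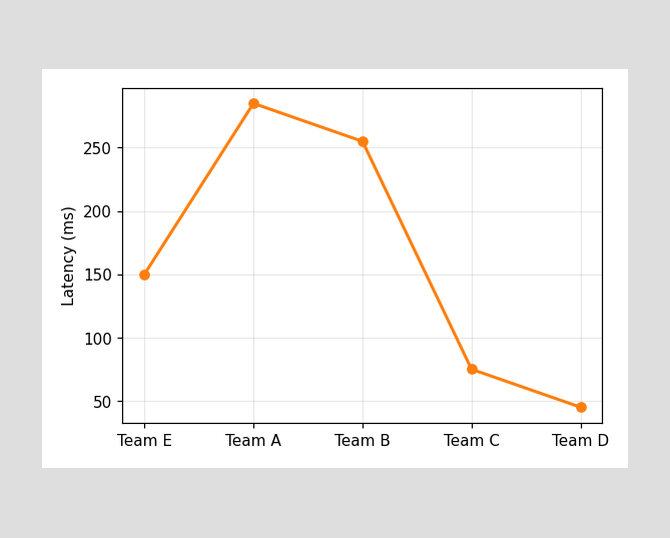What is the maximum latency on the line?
The highest point is at Team A, and reading across to the y-axis gives 285ms.

285ms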